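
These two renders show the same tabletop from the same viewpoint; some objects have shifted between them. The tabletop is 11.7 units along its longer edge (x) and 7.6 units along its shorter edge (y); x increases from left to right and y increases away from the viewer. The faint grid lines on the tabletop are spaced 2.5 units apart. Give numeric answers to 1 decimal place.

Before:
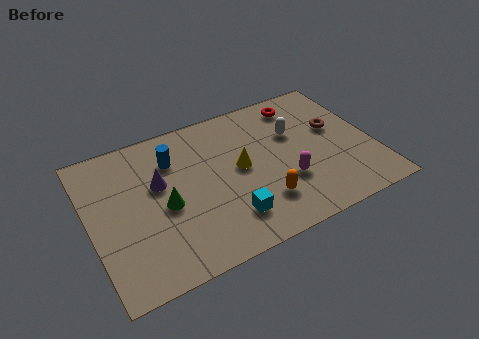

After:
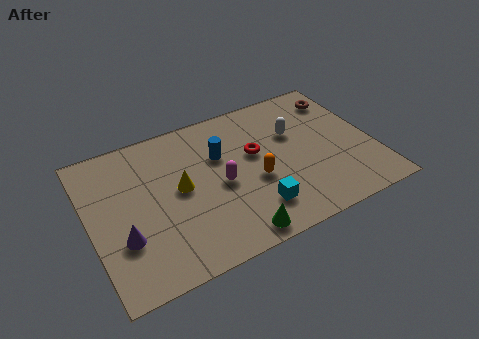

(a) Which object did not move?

the white capsule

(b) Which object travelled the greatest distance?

the green cone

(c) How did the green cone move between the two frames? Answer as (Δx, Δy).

(2.5, -2.6)

The green cone started near (3.0, 3.4) and ended near (5.5, 0.8).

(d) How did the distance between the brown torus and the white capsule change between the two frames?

+0.8

Before: roughly 1.7 units apart; after: 2.5. That's 0.8 units further apart.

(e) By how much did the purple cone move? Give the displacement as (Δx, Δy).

(-1.7, -2.1)

The purple cone started near (2.9, 4.6) and ended near (1.2, 2.5).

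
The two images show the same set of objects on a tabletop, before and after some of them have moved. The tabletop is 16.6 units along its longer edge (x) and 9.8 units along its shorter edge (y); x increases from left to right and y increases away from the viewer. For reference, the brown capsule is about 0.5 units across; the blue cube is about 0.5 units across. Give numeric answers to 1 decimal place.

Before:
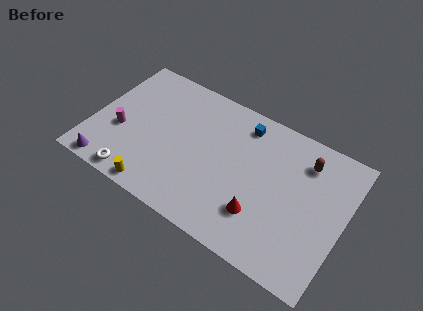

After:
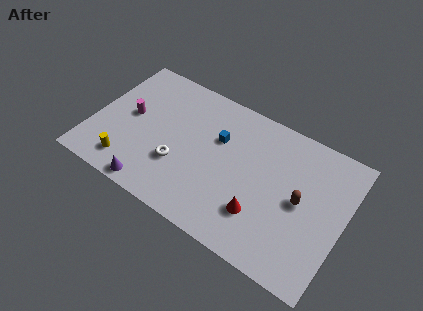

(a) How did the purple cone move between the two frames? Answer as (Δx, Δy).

(3.0, 0.0)

The purple cone was at about (1.6, 0.9) and moved to about (4.6, 0.9).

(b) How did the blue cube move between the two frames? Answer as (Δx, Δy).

(-1.4, -1.8)

The blue cube started near (9.5, 8.2) and ended near (8.1, 6.4).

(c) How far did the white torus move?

3.4

From (3.4, 1.0) to (5.9, 3.3), the white torus covered √(2.5² + 2.3²) ≈ 3.4 units.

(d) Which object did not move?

the red cone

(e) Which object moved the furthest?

the white torus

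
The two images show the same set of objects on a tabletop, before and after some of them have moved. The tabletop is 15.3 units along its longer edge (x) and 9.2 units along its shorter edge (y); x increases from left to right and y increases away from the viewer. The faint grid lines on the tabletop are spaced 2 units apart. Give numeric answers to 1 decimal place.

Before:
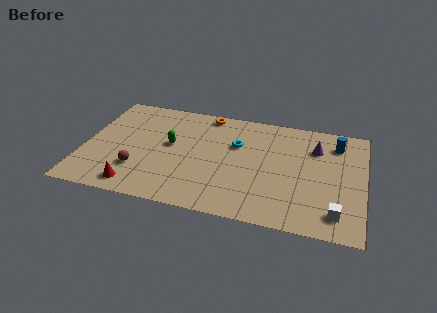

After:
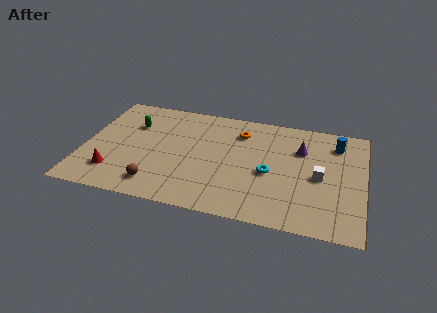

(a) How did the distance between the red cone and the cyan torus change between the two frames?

+1.5

They were about 7.1 units apart before and 8.6 after — 1.5 units further apart.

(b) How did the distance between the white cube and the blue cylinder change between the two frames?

-2.6

The distance was about 5.7 in the first image and 3.1 in the second, so they moved 2.6 units closer together.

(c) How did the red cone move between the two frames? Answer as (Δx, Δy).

(-1.3, 0.9)

The red cone started near (3.1, 1.2) and ended near (1.8, 2.1).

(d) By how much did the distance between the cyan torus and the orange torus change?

+0.7

The distance was about 2.9 in the first image and 3.6 in the second, so they moved 0.7 units further apart.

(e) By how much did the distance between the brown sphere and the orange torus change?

+0.3

Before: roughly 6.6 units apart; after: 6.9. That's 0.3 units further apart.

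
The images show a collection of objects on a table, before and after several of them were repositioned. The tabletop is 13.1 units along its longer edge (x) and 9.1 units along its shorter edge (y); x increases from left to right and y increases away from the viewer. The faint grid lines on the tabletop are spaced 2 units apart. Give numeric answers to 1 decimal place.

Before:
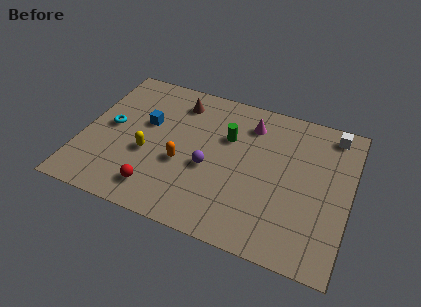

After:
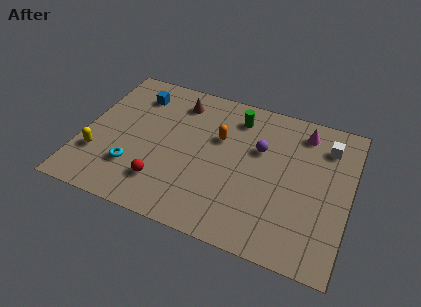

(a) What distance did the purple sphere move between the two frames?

3.0

The purple sphere moved from about (6.3, 3.8) to (8.6, 5.8), a distance of √(2.3² + 2.0²) ≈ 3.0.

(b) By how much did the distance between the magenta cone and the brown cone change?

+2.6

They were about 3.6 units apart before and 6.2 after — 2.6 units further apart.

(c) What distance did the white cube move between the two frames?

0.9

The white cube was near (12.0, 8.0) before and (11.8, 7.1) after, so it travelled √(0.2² + 0.9²) ≈ 0.9 units.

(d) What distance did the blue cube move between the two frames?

1.8

From (3.0, 5.5) to (2.3, 7.2), the blue cube covered √(0.7² + 1.7²) ≈ 1.8 units.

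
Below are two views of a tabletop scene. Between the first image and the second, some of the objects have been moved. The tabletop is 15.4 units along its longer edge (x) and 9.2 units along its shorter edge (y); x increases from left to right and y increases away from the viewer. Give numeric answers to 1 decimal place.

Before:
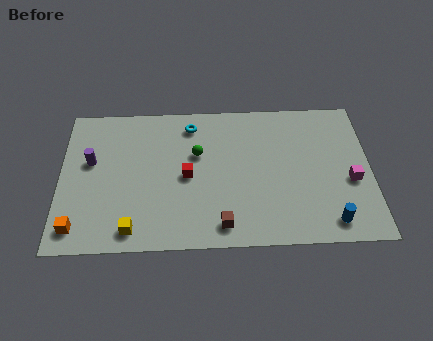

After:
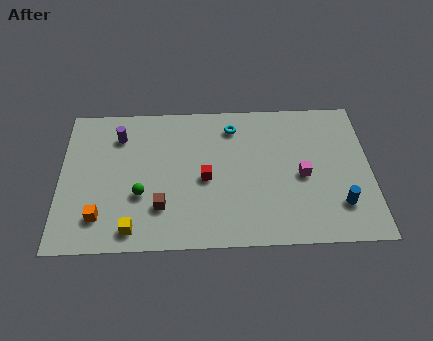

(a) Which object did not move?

the yellow cube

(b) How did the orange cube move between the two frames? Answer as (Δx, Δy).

(1.1, 0.6)

The orange cube was at about (0.9, 1.4) and moved to about (2.0, 2.0).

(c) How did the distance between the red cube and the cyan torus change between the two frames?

+0.3

They were about 3.3 units apart before and 3.6 after — 0.3 units further apart.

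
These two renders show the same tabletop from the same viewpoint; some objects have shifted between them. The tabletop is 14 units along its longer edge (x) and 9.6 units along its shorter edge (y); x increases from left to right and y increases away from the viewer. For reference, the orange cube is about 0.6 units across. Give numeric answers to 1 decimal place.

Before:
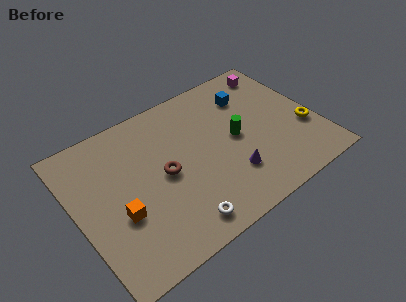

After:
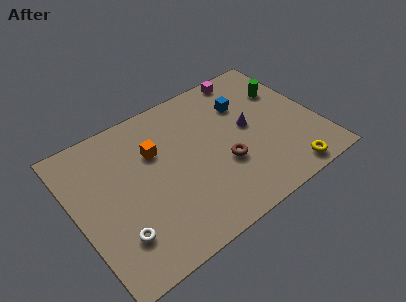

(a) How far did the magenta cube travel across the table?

1.8

From (12.5, 8.2) to (10.8, 8.7), the magenta cube covered √(1.7² + 0.5²) ≈ 1.8 units.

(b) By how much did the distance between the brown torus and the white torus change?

+3.1

They were about 3.4 units apart before and 6.5 after — 3.1 units further apart.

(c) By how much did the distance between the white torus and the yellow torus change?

+1.4

The distance was about 8.3 in the first image and 9.7 in the second, so they moved 1.4 units further apart.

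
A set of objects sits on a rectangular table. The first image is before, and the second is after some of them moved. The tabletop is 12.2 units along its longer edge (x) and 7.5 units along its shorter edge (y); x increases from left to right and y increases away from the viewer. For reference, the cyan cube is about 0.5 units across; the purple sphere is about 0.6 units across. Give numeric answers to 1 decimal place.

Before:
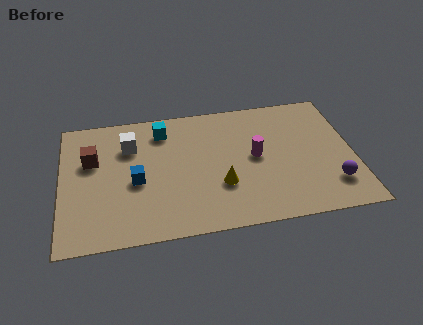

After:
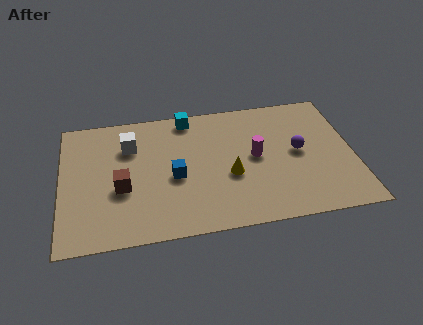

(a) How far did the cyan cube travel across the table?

1.3

From (4.3, 6.1) to (5.4, 6.7), the cyan cube covered √(1.1² + 0.6²) ≈ 1.3 units.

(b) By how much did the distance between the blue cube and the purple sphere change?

-3.0

They were about 8.2 units apart before and 5.2 after — 3.0 units closer together.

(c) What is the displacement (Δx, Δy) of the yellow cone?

(0.4, 0.5)

From the two frames, the yellow cone sits at roughly (6.6, 2.5) before and (7.0, 3.0) after.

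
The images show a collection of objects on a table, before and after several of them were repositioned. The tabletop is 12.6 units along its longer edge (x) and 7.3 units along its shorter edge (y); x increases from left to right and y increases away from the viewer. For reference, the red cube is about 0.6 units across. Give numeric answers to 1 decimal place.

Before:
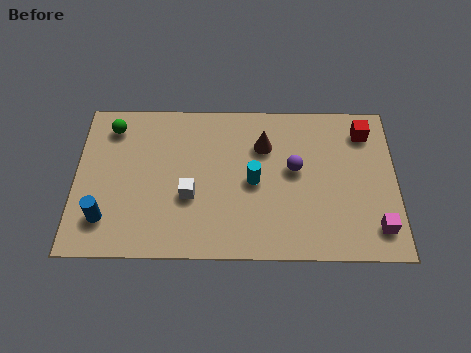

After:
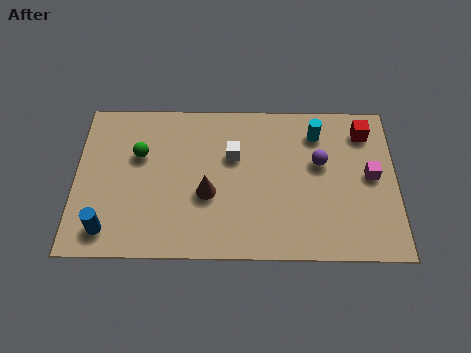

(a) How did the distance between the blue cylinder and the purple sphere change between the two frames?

+1.1

They were about 7.8 units apart before and 8.9 after — 1.1 units further apart.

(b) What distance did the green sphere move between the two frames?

1.7

The green sphere moved from about (1.4, 6.0) to (2.5, 4.7), a distance of √(1.1² + 1.3²) ≈ 1.7.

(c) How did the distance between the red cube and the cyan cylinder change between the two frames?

-3.1

The distance was about 5.0 in the first image and 1.9 in the second, so they moved 3.1 units closer together.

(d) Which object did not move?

the red cube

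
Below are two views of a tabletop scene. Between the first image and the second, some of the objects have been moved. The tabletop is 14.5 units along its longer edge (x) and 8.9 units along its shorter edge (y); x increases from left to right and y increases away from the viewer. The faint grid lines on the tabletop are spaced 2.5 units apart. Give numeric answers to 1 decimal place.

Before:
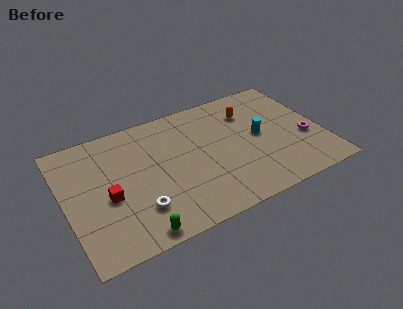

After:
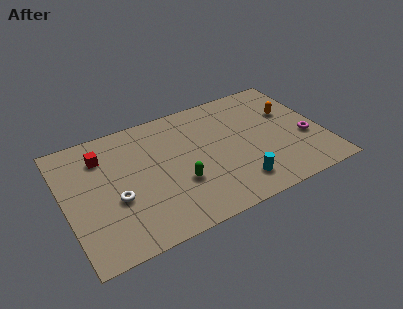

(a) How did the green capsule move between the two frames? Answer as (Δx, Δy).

(2.7, 2.3)

The green capsule started near (3.5, 0.8) and ended near (6.2, 3.1).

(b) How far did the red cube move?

3.0

From (2.3, 3.8) to (2.3, 6.8), the red cube covered √(0.0² + 3.0²) ≈ 3.0 units.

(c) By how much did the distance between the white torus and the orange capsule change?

+2.3

They were about 8.1 units apart before and 10.4 after — 2.3 units further apart.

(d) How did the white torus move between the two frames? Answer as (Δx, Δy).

(-1.1, 1.2)

From the two frames, the white torus sits at roughly (3.8, 2.3) before and (2.7, 3.5) after.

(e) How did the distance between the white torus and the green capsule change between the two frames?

+2.0

They were about 1.5 units apart before and 3.5 after — 2.0 units further apart.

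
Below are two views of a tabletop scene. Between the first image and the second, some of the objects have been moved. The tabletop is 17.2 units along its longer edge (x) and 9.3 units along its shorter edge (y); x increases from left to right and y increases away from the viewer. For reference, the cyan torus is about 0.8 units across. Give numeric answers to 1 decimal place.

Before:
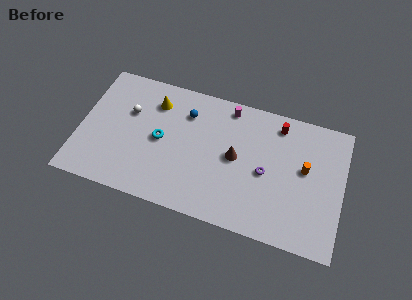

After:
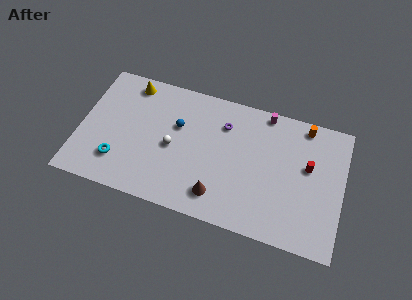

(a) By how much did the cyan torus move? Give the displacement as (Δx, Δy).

(-2.6, -2.3)

The cyan torus started near (5.3, 4.6) and ended near (2.7, 2.3).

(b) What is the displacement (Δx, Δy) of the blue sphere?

(-0.5, -1.1)

The blue sphere was at about (6.8, 7.0) and moved to about (6.3, 5.9).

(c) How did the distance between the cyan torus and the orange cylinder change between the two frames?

+3.8

The distance was about 9.4 in the first image and 13.2 in the second, so they moved 3.8 units further apart.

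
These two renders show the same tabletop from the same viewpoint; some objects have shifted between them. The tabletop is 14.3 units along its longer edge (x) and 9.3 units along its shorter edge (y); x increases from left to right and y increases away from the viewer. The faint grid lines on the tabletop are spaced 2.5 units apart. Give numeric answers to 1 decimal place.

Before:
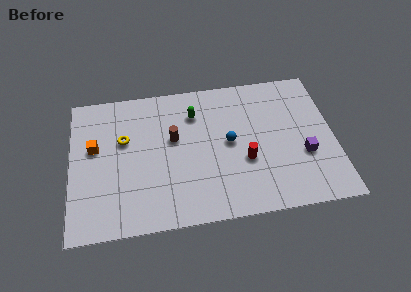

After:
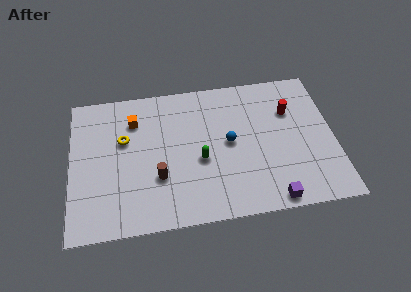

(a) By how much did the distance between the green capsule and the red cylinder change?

+1.2

The distance was about 4.4 in the first image and 5.6 in the second, so they moved 1.2 units further apart.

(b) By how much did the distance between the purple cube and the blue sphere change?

+0.3

Before: roughly 4.2 units apart; after: 4.5. That's 0.3 units further apart.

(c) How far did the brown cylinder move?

2.6

The brown cylinder moved from about (5.6, 5.5) to (4.7, 3.1), a distance of √(0.9² + 2.4²) ≈ 2.6.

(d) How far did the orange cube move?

2.7

The orange cube was near (1.3, 5.5) before and (3.5, 7.0) after, so it travelled √(2.2² + 1.5²) ≈ 2.7 units.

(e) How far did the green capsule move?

3.1

From (6.8, 7.0) to (7.0, 3.9), the green capsule covered √(0.2² + 3.1²) ≈ 3.1 units.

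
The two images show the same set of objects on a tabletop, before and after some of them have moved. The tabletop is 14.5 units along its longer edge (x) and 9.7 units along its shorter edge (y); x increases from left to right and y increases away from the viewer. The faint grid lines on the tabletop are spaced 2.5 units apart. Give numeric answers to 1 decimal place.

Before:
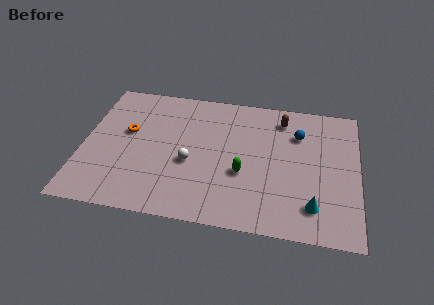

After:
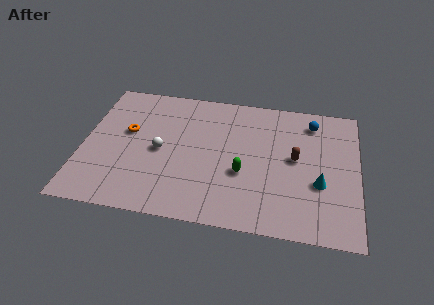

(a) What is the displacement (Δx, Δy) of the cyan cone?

(0.3, 1.6)

The cyan cone started near (12.2, 2.0) and ended near (12.5, 3.6).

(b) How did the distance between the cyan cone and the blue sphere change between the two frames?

-0.7

They were about 5.1 units apart before and 4.4 after — 0.7 units closer together.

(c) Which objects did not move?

the orange torus and the green capsule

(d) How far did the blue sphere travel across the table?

1.2

The blue sphere was near (11.3, 7.0) before and (12.0, 8.0) after, so it travelled √(0.7² + 1.0²) ≈ 1.2 units.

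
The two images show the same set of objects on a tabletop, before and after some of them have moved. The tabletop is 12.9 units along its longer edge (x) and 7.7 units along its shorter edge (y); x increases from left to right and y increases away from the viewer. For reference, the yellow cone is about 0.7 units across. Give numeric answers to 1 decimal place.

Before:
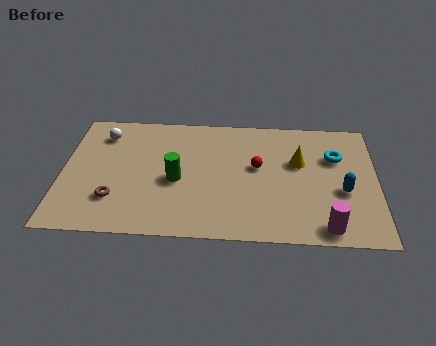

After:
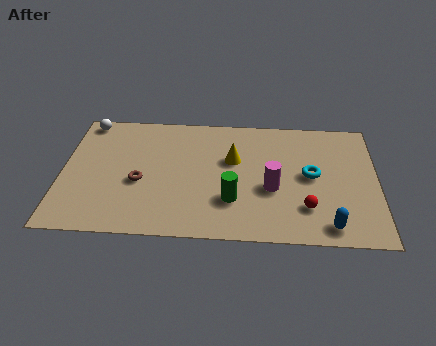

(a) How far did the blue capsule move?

2.2

The blue capsule was near (11.5, 3.1) before and (10.9, 1.0) after, so it travelled √(0.6² + 2.1²) ≈ 2.2 units.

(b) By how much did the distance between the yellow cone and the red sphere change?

+2.4

Before: roughly 1.7 units apart; after: 4.1. That's 2.4 units further apart.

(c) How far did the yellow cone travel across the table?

2.7

From (9.7, 4.8) to (7.0, 4.8), the yellow cone covered √(2.7² + 0.0²) ≈ 2.7 units.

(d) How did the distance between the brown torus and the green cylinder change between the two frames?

+1.1

The distance was about 2.8 in the first image and 3.9 in the second, so they moved 1.1 units further apart.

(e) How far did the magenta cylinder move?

3.1

The magenta cylinder moved from about (10.8, 0.9) to (8.6, 3.1), a distance of √(2.2² + 2.2²) ≈ 3.1.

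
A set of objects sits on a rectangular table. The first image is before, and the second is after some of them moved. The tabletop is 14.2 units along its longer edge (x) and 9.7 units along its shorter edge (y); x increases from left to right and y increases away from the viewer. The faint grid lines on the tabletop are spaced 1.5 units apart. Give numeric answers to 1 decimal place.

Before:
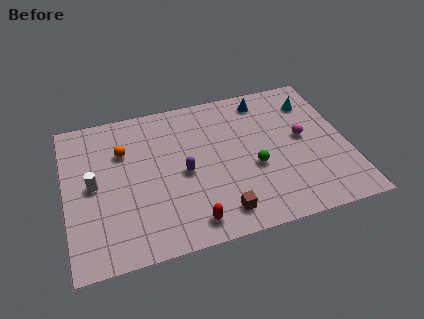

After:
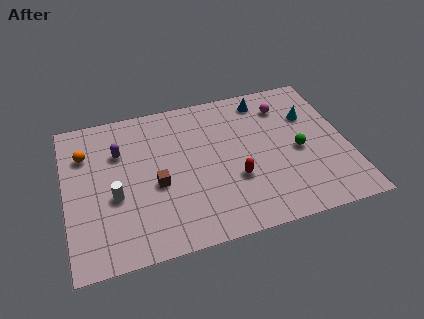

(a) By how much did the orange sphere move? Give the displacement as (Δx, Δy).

(-1.9, 0.3)

The orange sphere started near (3.0, 6.7) and ended near (1.1, 7.0).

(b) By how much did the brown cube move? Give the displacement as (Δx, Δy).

(-3.0, 2.6)

From the two frames, the brown cube sits at roughly (7.5, 1.5) before and (4.5, 4.1) after.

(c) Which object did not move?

the blue cone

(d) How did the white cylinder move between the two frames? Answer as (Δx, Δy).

(1.0, -1.0)

The white cylinder was at about (1.4, 4.9) and moved to about (2.4, 3.9).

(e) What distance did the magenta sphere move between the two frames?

2.5

The magenta sphere moved from about (12.0, 5.2) to (11.3, 7.6), a distance of √(0.7² + 2.4²) ≈ 2.5.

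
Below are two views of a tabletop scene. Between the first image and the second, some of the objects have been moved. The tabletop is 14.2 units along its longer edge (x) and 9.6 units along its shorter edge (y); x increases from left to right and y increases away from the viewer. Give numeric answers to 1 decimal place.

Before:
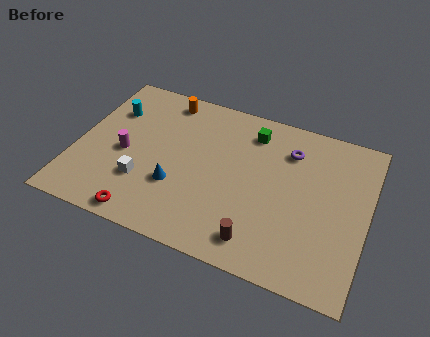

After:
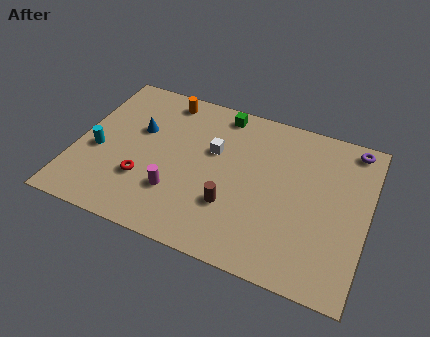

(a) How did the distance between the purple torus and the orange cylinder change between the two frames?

+2.9

They were about 6.4 units apart before and 9.3 after — 2.9 units further apart.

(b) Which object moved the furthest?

the white cube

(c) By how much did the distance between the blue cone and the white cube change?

+2.1

They were about 1.6 units apart before and 3.7 after — 2.1 units further apart.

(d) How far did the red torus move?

2.1

The red torus moved from about (3.8, 0.9) to (3.5, 3.0), a distance of √(0.3² + 2.1²) ≈ 2.1.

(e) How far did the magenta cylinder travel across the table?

3.1

From (2.4, 4.3) to (5.1, 2.8), the magenta cylinder covered √(2.7² + 1.5²) ≈ 3.1 units.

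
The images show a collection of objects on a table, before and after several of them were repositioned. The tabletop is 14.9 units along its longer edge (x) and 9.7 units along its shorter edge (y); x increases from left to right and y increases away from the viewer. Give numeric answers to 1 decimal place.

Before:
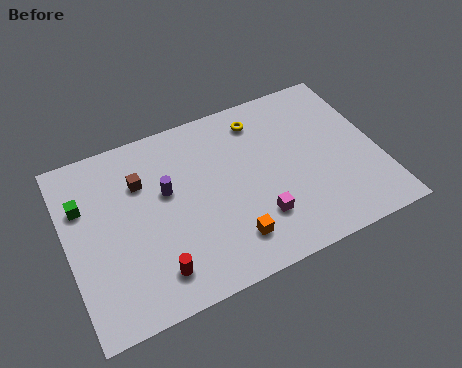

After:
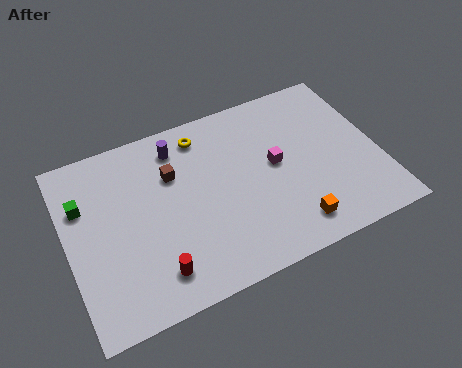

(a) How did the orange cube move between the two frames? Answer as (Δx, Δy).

(2.9, -0.4)

The orange cube was at about (7.4, 2.0) and moved to about (10.3, 1.6).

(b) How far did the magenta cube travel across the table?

2.9

The magenta cube moved from about (8.8, 2.6) to (10.0, 5.2), a distance of √(1.2² + 2.6²) ≈ 2.9.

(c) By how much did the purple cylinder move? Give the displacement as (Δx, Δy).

(0.8, 2.2)

The purple cylinder started near (4.8, 5.8) and ended near (5.6, 8.0).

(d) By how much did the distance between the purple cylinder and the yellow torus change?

-4.1

The distance was about 5.3 in the first image and 1.2 in the second, so they moved 4.1 units closer together.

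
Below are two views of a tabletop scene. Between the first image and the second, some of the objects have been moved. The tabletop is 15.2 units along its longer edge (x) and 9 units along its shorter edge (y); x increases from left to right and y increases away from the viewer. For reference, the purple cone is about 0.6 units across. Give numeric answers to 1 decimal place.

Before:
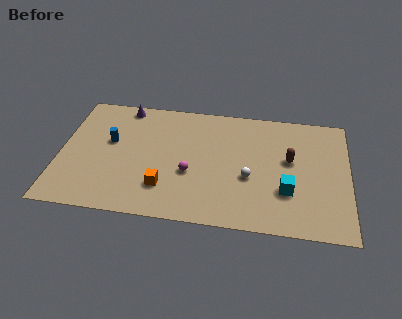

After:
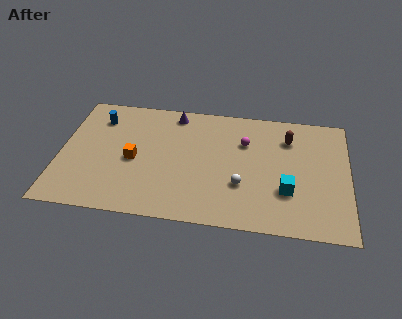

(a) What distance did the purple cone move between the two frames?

2.7

The purple cone was near (3.2, 8.1) before and (5.9, 7.9) after, so it travelled √(2.7² + 0.2²) ≈ 2.7 units.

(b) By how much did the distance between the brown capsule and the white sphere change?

+1.9

They were about 2.6 units apart before and 4.5 after — 1.9 units further apart.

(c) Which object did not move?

the cyan cube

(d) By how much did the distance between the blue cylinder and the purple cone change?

+1.2

Before: roughly 2.9 units apart; after: 4.1. That's 1.2 units further apart.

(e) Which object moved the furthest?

the magenta sphere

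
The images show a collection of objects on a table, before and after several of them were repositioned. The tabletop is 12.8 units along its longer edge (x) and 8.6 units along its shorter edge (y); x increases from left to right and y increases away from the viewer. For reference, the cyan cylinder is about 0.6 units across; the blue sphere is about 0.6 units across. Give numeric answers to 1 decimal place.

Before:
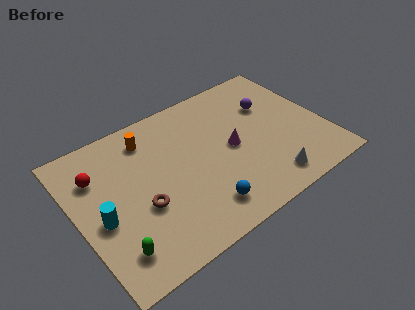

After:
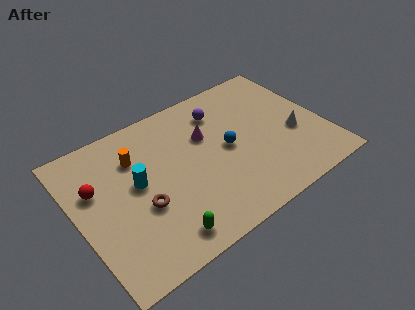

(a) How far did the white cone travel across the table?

2.8

The white cone moved from about (9.3, 1.3) to (11.2, 3.4), a distance of √(1.9² + 2.1²) ≈ 2.8.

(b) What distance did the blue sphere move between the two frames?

3.3

The blue sphere was near (5.9, 1.6) before and (7.8, 4.3) after, so it travelled √(1.9² + 2.7²) ≈ 3.3 units.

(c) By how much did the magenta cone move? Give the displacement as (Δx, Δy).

(-1.1, 1.4)

The magenta cone was at about (8.0, 4.2) and moved to about (6.9, 5.6).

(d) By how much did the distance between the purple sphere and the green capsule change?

-3.0

Before: roughly 9.9 units apart; after: 6.9. That's 3.0 units closer together.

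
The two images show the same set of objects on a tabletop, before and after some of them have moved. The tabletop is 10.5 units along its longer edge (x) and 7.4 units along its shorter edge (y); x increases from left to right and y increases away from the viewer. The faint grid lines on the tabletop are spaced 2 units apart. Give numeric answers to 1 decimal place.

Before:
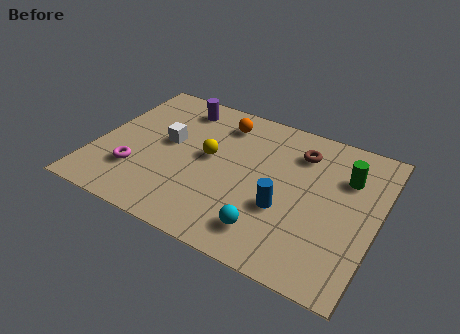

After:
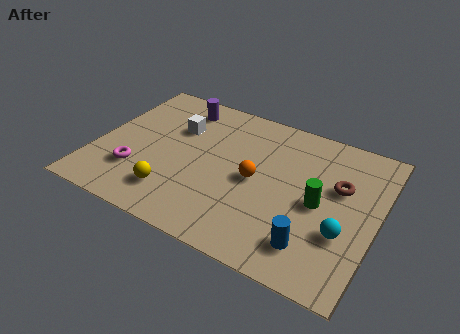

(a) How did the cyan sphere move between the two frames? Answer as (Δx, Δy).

(2.6, 1.1)

From the two frames, the cyan sphere sits at roughly (6.8, 1.4) before and (9.4, 2.5) after.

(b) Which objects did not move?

the magenta torus and the purple cylinder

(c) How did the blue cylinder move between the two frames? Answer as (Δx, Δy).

(1.2, -1.2)

The blue cylinder was at about (7.2, 2.7) and moved to about (8.4, 1.5).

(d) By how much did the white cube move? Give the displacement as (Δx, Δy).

(0.2, 0.9)

The white cube was at about (2.6, 4.1) and moved to about (2.8, 5.0).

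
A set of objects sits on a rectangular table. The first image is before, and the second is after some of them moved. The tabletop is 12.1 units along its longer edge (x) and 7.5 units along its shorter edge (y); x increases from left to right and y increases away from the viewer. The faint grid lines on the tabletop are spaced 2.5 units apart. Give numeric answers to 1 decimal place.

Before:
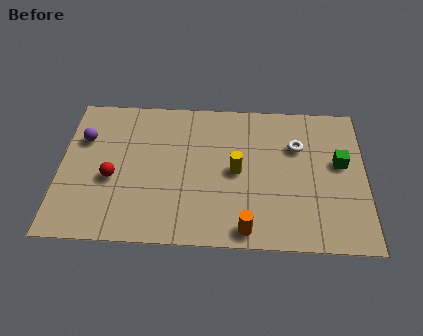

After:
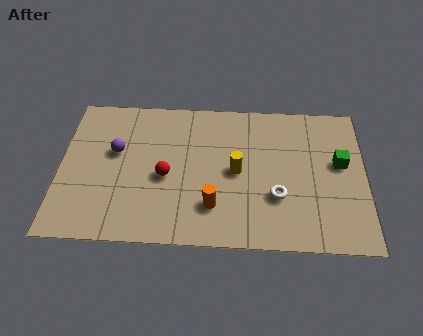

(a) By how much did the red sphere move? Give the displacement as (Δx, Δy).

(2.1, 0.2)

The red sphere started near (2.1, 3.1) and ended near (4.2, 3.3).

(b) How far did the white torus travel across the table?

2.7

The white torus was near (9.4, 5.1) before and (8.6, 2.5) after, so it travelled √(0.8² + 2.6²) ≈ 2.7 units.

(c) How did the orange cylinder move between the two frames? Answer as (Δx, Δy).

(-1.3, 1.1)

The orange cylinder started near (7.4, 0.8) and ended near (6.1, 1.9).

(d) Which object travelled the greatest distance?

the white torus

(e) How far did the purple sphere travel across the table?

1.4

The purple sphere was near (0.9, 5.1) before and (2.2, 4.5) after, so it travelled √(1.3² + 0.6²) ≈ 1.4 units.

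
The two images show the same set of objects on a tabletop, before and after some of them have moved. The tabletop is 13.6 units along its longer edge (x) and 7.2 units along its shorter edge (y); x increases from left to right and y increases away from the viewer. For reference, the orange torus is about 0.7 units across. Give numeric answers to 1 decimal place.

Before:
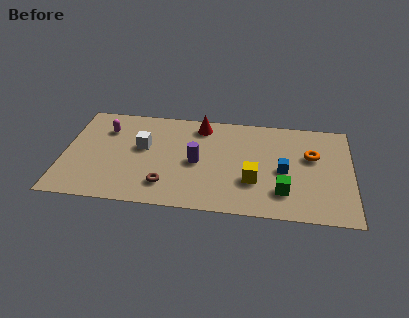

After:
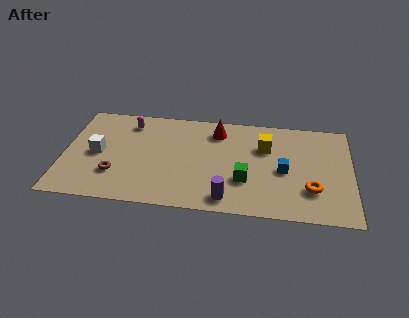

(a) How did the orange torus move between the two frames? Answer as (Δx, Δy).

(0.0, -2.4)

From the two frames, the orange torus sits at roughly (11.7, 4.5) before and (11.7, 2.1) after.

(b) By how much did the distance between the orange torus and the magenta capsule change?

-0.3

Before: roughly 9.8 units apart; after: 9.5. That's 0.3 units closer together.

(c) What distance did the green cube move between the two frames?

1.9

The green cube was near (10.4, 1.8) before and (8.6, 2.4) after, so it travelled √(1.8² + 0.6²) ≈ 1.9 units.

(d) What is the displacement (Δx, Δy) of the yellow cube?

(0.5, 2.5)

The yellow cube started near (9.0, 2.4) and ended near (9.5, 4.9).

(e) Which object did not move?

the blue cube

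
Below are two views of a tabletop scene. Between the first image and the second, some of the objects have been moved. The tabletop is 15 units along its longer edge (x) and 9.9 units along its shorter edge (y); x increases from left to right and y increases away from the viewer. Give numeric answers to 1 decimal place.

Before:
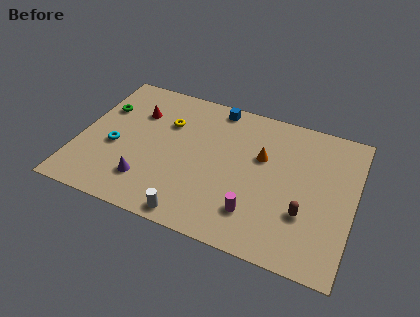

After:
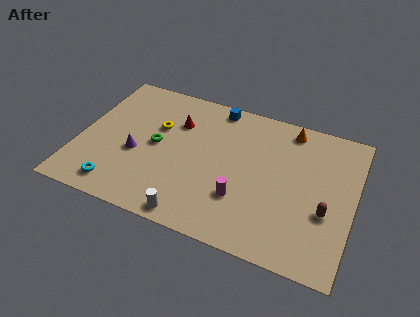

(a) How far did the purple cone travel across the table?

1.9

From (4.0, 2.3) to (3.2, 4.0), the purple cone covered √(0.8² + 1.7²) ≈ 1.9 units.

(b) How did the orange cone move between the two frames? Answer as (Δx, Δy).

(1.3, 2.5)

The orange cone was at about (9.9, 6.2) and moved to about (11.2, 8.7).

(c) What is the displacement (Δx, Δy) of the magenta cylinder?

(-0.8, 0.7)

The magenta cylinder was at about (9.9, 2.3) and moved to about (9.1, 3.0).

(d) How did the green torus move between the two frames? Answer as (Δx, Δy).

(3.2, -1.7)

The green torus was at about (1.0, 6.7) and moved to about (4.2, 5.0).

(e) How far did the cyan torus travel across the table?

2.7

From (2.0, 4.1) to (2.5, 1.4), the cyan torus covered √(0.5² + 2.7²) ≈ 2.7 units.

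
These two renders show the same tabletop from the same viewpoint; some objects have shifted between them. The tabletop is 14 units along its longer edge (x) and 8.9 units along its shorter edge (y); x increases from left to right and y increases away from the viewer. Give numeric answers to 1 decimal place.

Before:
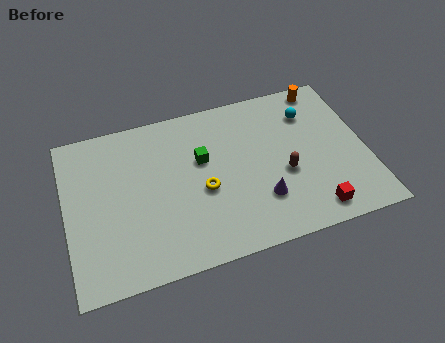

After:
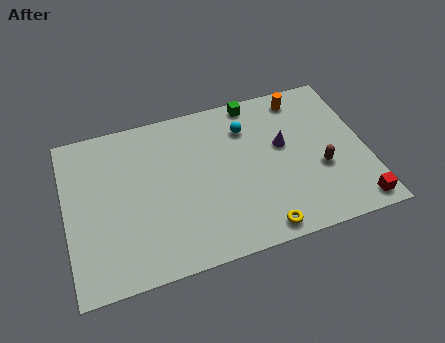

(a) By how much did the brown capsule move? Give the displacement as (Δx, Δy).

(1.7, -0.2)

From the two frames, the brown capsule sits at roughly (10.1, 3.6) before and (11.8, 3.4) after.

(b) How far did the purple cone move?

3.0

The purple cone was near (8.9, 2.5) before and (10.2, 5.2) after, so it travelled √(1.3² + 2.7²) ≈ 3.0 units.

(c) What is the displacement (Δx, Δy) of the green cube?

(2.7, 2.6)

From the two frames, the green cube sits at roughly (6.4, 5.5) before and (9.1, 8.1) after.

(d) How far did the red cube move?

2.0

From (11.2, 1.2) to (13.2, 1.0), the red cube covered √(2.0² + 0.2²) ≈ 2.0 units.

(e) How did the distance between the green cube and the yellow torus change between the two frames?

+5.5

The distance was about 1.7 in the first image and 7.2 in the second, so they moved 5.5 units further apart.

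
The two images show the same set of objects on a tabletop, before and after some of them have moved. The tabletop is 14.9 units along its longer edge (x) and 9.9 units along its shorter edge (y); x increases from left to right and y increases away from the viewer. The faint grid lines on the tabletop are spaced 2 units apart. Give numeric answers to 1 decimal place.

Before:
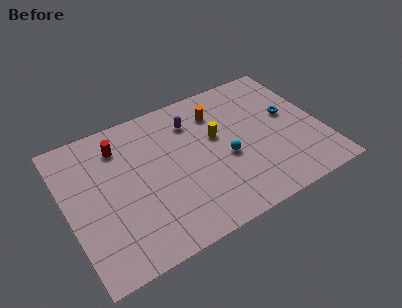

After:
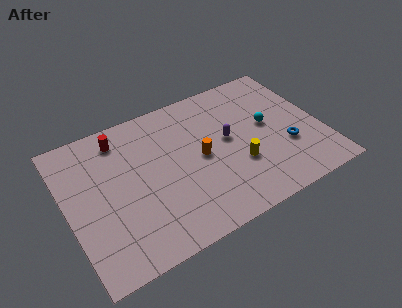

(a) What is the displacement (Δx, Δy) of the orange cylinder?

(-1.4, -2.7)

From the two frames, the orange cylinder sits at roughly (9.2, 7.6) before and (7.8, 4.9) after.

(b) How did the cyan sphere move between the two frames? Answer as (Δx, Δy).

(2.7, 1.2)

From the two frames, the cyan sphere sits at roughly (9.2, 4.2) before and (11.9, 5.4) after.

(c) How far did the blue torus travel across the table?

2.3

From (13.2, 5.6) to (12.7, 3.4), the blue torus covered √(0.5² + 2.2²) ≈ 2.3 units.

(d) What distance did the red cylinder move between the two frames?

0.5

From (3.4, 7.8) to (3.5, 8.3), the red cylinder covered √(0.1² + 0.5²) ≈ 0.5 units.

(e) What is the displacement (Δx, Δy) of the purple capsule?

(1.8, -2.2)

The purple capsule started near (7.7, 7.6) and ended near (9.5, 5.4).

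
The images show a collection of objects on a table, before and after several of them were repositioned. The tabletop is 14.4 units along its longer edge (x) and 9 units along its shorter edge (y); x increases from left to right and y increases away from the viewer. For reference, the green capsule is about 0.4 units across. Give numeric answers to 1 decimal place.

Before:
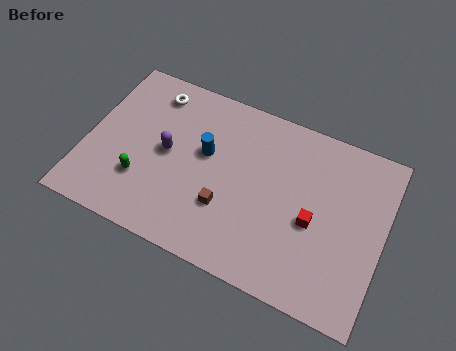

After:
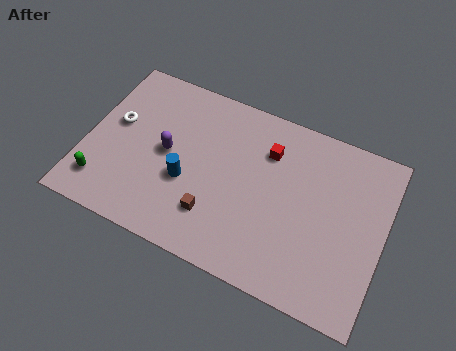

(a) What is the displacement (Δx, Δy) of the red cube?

(-2.5, 2.7)

From the two frames, the red cube sits at roughly (11.1, 3.9) before and (8.6, 6.6) after.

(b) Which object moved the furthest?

the red cube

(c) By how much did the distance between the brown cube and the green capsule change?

+1.3

They were about 4.1 units apart before and 5.4 after — 1.3 units further apart.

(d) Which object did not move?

the purple capsule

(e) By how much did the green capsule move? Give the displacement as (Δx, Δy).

(-1.8, -0.9)

The green capsule started near (2.9, 2.7) and ended near (1.1, 1.8).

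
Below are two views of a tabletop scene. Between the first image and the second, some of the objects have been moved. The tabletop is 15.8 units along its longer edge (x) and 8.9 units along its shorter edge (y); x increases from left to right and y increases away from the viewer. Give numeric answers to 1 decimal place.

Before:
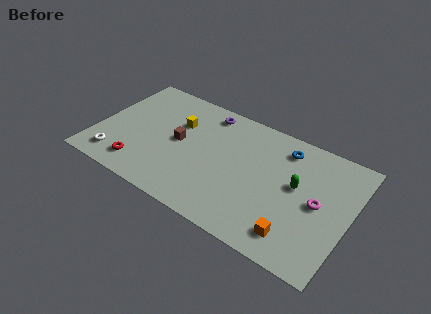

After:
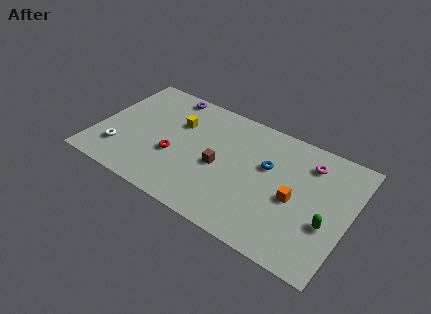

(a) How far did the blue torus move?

2.0

From (11.4, 7.3) to (10.6, 5.5), the blue torus covered √(0.8² + 1.8²) ≈ 2.0 units.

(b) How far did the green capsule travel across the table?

2.7

The green capsule moved from about (12.5, 5.0) to (14.6, 3.3), a distance of √(2.1² + 1.7²) ≈ 2.7.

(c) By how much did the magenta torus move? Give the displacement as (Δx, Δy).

(-0.9, 2.6)

The magenta torus was at about (13.9, 4.4) and moved to about (13.0, 7.0).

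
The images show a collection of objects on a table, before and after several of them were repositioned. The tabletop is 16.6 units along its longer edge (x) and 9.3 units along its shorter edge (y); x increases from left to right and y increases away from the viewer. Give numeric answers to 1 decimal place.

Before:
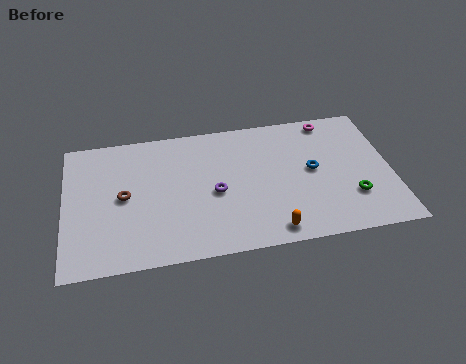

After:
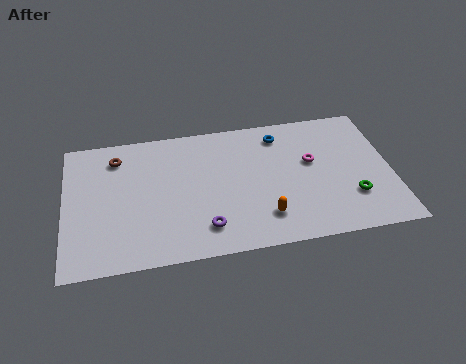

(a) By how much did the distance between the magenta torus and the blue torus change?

-0.9

The distance was about 3.6 in the first image and 2.7 in the second, so they moved 0.9 units closer together.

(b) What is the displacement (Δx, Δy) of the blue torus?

(-1.5, 2.8)

The blue torus was at about (12.6, 4.9) and moved to about (11.1, 7.7).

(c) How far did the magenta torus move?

3.0

The magenta torus moved from about (13.7, 8.3) to (12.6, 5.5), a distance of √(1.1² + 2.8²) ≈ 3.0.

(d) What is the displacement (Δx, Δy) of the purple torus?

(-0.6, -2.3)

The purple torus was at about (7.6, 4.2) and moved to about (7.0, 1.9).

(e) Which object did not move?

the green torus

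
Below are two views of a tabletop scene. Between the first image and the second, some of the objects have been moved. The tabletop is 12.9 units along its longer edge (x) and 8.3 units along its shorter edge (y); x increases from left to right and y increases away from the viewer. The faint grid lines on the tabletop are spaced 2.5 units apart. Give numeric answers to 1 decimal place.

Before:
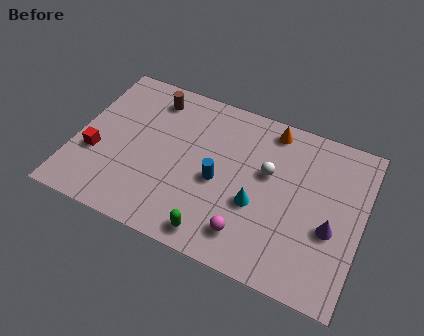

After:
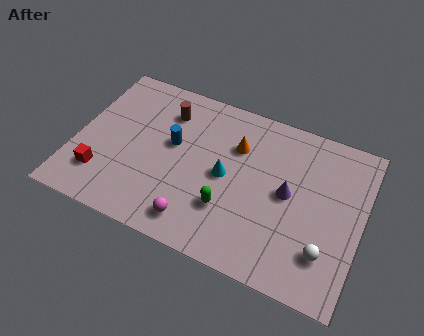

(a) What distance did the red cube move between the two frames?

1.1

The red cube moved from about (1.0, 3.0) to (1.4, 2.0), a distance of √(0.4² + 1.0²) ≈ 1.1.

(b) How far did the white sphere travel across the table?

4.1

The white sphere was near (8.6, 5.0) before and (11.5, 2.1) after, so it travelled √(2.9² + 2.9²) ≈ 4.1 units.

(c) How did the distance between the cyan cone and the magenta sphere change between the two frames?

+1.4

They were about 1.6 units apart before and 3.0 after — 1.4 units further apart.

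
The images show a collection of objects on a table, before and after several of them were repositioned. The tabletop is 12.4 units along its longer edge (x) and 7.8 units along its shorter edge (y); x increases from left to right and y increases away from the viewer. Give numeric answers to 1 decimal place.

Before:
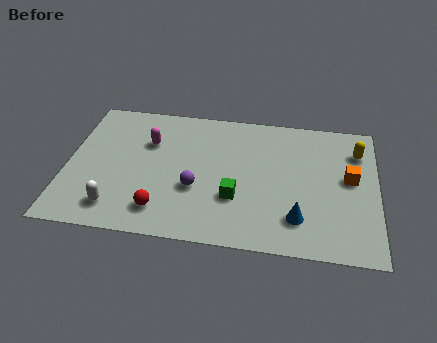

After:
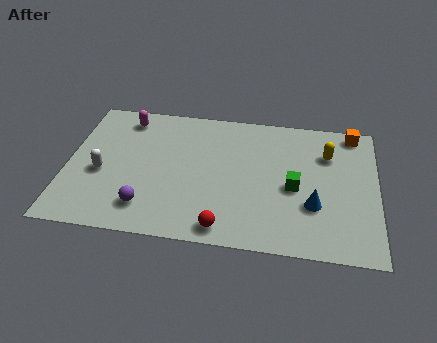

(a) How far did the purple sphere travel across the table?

2.3

The purple sphere moved from about (5.2, 2.9) to (3.3, 1.6), a distance of √(1.9² + 1.3²) ≈ 2.3.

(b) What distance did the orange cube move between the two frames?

2.7

The orange cube was near (11.3, 4.3) before and (11.4, 7.0) after, so it travelled √(0.1² + 2.7²) ≈ 2.7 units.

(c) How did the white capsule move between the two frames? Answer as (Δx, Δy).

(-0.7, 1.9)

The white capsule was at about (2.1, 1.4) and moved to about (1.4, 3.3).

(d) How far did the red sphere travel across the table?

2.6

The red sphere moved from about (3.9, 1.5) to (6.4, 0.9), a distance of √(2.5² + 0.6²) ≈ 2.6.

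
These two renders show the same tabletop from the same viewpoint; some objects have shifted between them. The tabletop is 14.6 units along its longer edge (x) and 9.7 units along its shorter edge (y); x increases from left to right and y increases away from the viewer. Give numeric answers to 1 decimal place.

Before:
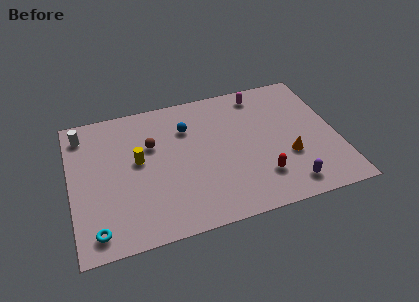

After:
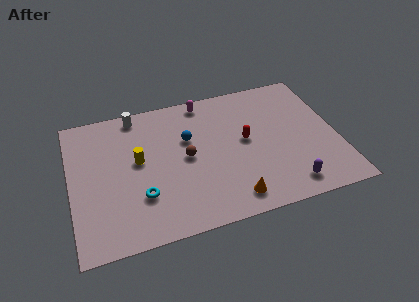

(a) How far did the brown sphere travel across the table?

2.3

The brown sphere moved from about (4.5, 6.3) to (6.3, 4.9), a distance of √(1.8² + 1.4²) ≈ 2.3.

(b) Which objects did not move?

the purple capsule and the yellow cylinder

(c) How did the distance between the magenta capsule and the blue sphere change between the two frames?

-1.7

They were about 4.4 units apart before and 2.7 after — 1.7 units closer together.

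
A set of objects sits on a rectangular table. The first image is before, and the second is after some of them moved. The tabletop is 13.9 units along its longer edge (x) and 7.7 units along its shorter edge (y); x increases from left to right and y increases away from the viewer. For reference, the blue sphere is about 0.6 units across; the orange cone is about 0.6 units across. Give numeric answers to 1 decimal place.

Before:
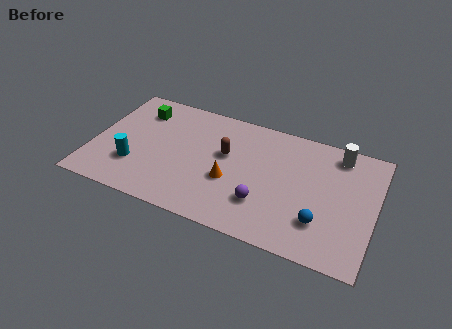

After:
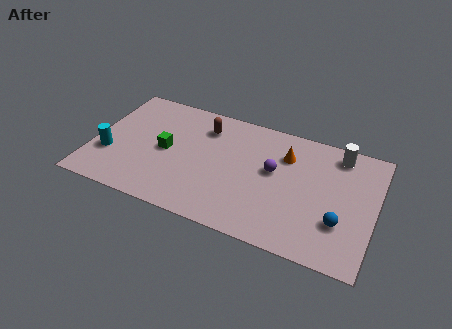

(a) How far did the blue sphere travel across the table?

0.9

From (11.4, 2.1) to (12.3, 2.4), the blue sphere covered √(0.9² + 0.3²) ≈ 0.9 units.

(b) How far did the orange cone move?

3.6

The orange cone was near (6.9, 3.0) before and (9.4, 5.6) after, so it travelled √(2.5² + 2.6²) ≈ 3.6 units.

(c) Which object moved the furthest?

the orange cone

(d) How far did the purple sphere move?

2.2

The purple sphere was near (8.6, 2.2) before and (8.9, 4.4) after, so it travelled √(0.3² + 2.2²) ≈ 2.2 units.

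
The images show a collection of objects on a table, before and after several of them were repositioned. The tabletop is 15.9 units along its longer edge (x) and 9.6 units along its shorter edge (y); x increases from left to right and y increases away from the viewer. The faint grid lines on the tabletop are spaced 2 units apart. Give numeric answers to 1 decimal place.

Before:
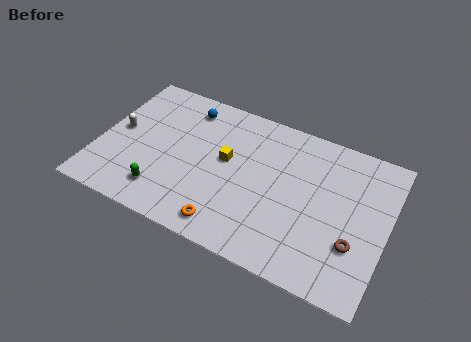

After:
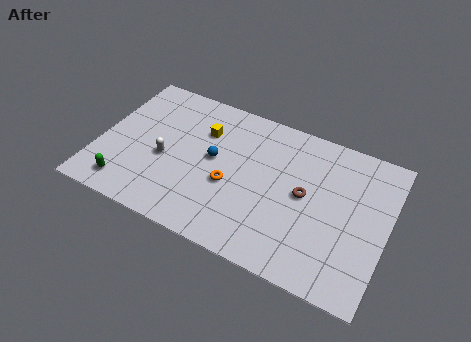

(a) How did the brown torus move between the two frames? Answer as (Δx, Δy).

(-2.9, 1.9)

The brown torus was at about (14.3, 3.1) and moved to about (11.4, 5.0).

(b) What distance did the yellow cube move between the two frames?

2.1

The yellow cube moved from about (7.0, 5.4) to (5.5, 6.8), a distance of √(1.5² + 1.4²) ≈ 2.1.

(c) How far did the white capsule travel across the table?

2.8

The white capsule was near (1.0, 5.0) before and (3.7, 4.1) after, so it travelled √(2.7² + 0.9²) ≈ 2.8 units.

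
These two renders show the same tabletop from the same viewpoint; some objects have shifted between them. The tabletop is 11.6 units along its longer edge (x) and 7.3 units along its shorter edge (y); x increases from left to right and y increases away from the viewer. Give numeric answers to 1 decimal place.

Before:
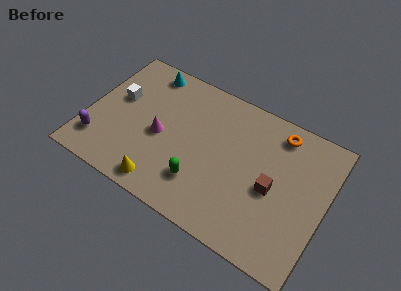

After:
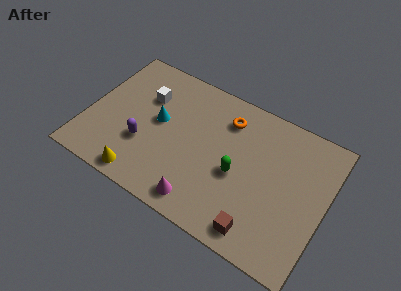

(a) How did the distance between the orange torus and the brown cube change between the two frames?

+2.3

Before: roughly 2.9 units apart; after: 5.2. That's 2.3 units further apart.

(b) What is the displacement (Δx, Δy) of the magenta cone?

(2.4, -2.3)

From the two frames, the magenta cone sits at roughly (3.6, 3.3) before and (6.0, 1.0) after.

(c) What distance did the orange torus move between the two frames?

2.5

From (9.0, 6.2) to (6.5, 5.7), the orange torus covered √(2.5² + 0.5²) ≈ 2.5 units.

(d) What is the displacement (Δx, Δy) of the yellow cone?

(-1.0, -0.1)

The yellow cone started near (4.1, 0.9) and ended near (3.1, 0.8).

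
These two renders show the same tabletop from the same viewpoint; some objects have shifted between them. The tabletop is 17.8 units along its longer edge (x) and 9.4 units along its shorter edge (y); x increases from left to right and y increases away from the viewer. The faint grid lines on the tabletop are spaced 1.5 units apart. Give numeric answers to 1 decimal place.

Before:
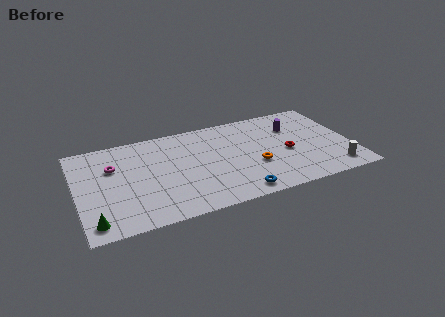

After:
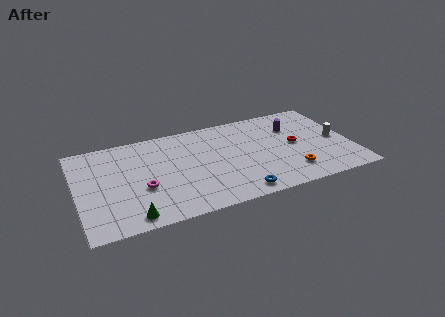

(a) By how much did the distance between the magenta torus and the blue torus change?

-2.8

The distance was about 9.2 in the first image and 6.4 in the second, so they moved 2.8 units closer together.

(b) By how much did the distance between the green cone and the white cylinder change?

-1.4

They were about 15.5 units apart before and 14.1 after — 1.4 units closer together.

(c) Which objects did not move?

the purple cylinder and the blue torus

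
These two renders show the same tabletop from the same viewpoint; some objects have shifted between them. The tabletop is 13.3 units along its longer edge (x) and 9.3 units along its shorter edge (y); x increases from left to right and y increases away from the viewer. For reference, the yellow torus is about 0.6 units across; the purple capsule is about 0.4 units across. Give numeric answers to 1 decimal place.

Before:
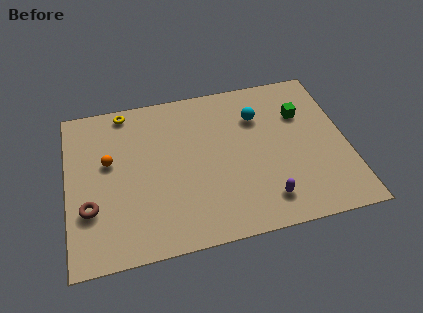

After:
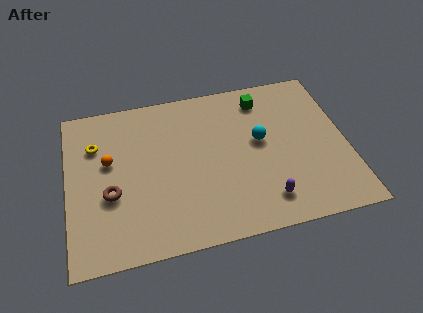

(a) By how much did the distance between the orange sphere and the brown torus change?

-0.8

They were about 2.7 units apart before and 1.9 after — 0.8 units closer together.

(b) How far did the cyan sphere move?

1.5

The cyan sphere moved from about (9.2, 6.7) to (9.2, 5.2), a distance of √(0.0² + 1.5²) ≈ 1.5.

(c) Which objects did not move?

the purple capsule and the orange sphere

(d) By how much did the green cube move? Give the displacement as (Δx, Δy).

(-1.8, 1.3)

From the two frames, the green cube sits at roughly (11.3, 6.4) before and (9.5, 7.7) after.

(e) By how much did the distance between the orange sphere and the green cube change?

-1.5

Before: roughly 9.3 units apart; after: 7.8. That's 1.5 units closer together.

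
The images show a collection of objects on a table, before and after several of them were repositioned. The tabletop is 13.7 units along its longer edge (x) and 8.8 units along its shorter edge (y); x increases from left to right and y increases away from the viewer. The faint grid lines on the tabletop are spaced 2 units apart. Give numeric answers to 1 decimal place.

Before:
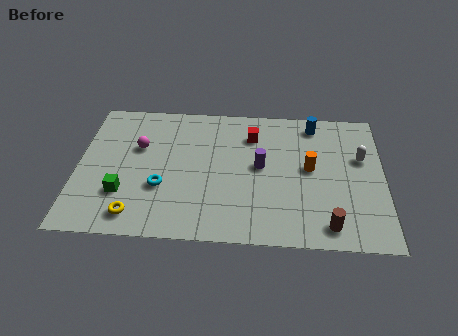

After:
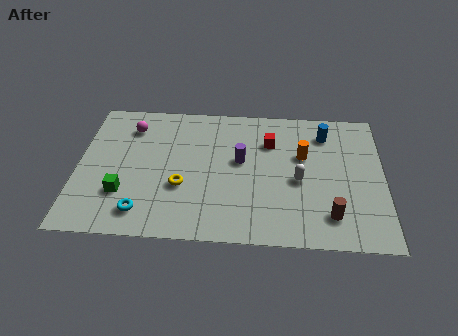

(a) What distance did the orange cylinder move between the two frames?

0.9

From (10.4, 4.7) to (10.1, 5.5), the orange cylinder covered √(0.3² + 0.8²) ≈ 0.9 units.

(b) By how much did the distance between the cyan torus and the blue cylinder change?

+1.6

They were about 8.2 units apart before and 9.8 after — 1.6 units further apart.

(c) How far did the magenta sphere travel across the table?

1.4

The magenta sphere moved from about (2.7, 5.6) to (2.3, 6.9), a distance of √(0.4² + 1.3²) ≈ 1.4.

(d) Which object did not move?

the green cube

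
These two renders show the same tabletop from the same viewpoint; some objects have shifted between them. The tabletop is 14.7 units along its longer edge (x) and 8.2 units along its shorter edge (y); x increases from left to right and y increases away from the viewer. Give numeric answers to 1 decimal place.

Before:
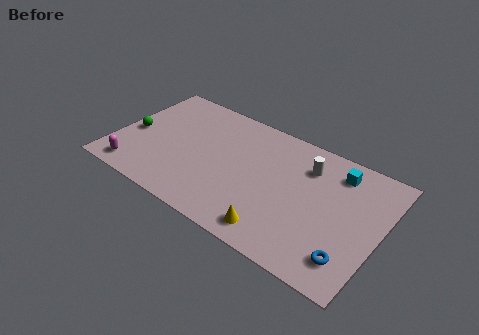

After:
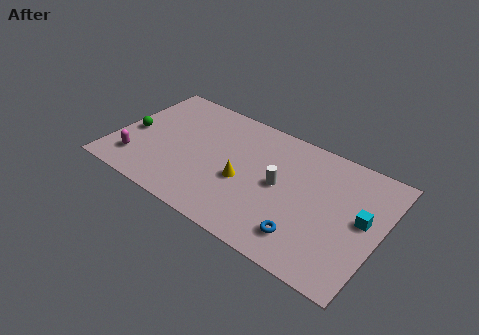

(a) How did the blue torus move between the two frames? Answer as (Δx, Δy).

(-2.4, 0.0)

The blue torus was at about (13.4, 1.7) and moved to about (11.0, 1.7).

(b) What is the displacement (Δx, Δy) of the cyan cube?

(1.7, -2.3)

The cyan cube started near (12.0, 6.7) and ended near (13.7, 4.4).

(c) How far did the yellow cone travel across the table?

3.1

From (9.5, 1.2) to (7.3, 3.4), the yellow cone covered √(2.2² + 2.2²) ≈ 3.1 units.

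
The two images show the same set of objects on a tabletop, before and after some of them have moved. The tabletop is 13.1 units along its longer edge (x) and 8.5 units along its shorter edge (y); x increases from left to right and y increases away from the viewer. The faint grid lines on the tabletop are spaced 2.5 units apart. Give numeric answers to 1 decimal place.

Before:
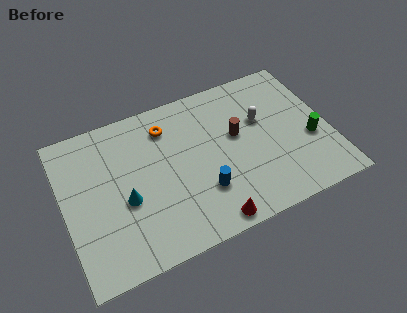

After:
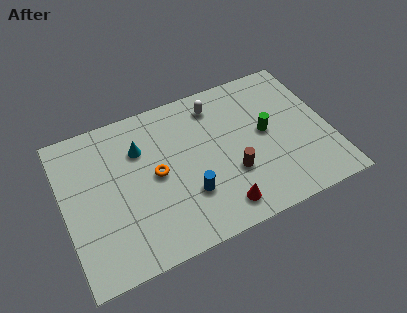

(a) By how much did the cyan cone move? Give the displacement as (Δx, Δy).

(1.0, 2.5)

From the two frames, the cyan cone sits at roughly (2.9, 3.5) before and (3.9, 6.0) after.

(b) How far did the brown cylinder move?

2.1

From (8.6, 4.9) to (8.1, 2.9), the brown cylinder covered √(0.5² + 2.0²) ≈ 2.1 units.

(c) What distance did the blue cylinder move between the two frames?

0.7

From (6.6, 2.5) to (5.9, 2.6), the blue cylinder covered √(0.7² + 0.1²) ≈ 0.7 units.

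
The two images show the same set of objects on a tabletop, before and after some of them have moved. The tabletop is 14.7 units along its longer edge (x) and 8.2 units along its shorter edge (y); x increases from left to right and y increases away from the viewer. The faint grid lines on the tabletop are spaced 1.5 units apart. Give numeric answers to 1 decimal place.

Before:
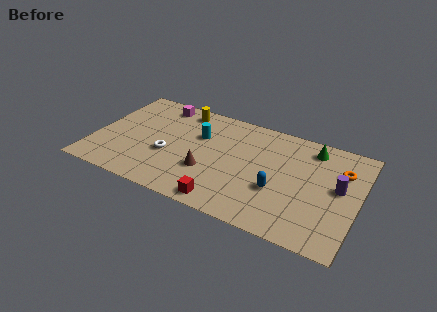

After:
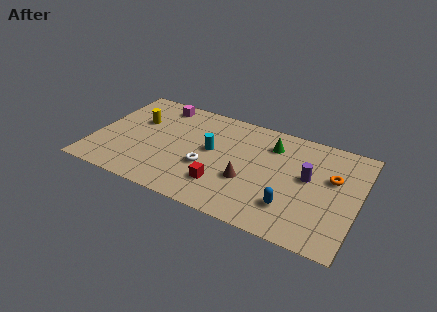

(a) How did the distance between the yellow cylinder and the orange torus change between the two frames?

+1.8

The distance was about 9.2 in the first image and 11.0 in the second, so they moved 1.8 units further apart.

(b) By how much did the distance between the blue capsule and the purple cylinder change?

-0.9

Before: roughly 3.5 units apart; after: 2.6. That's 0.9 units closer together.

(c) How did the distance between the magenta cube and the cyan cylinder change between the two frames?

+1.2

Before: roughly 3.0 units apart; after: 4.2. That's 1.2 units further apart.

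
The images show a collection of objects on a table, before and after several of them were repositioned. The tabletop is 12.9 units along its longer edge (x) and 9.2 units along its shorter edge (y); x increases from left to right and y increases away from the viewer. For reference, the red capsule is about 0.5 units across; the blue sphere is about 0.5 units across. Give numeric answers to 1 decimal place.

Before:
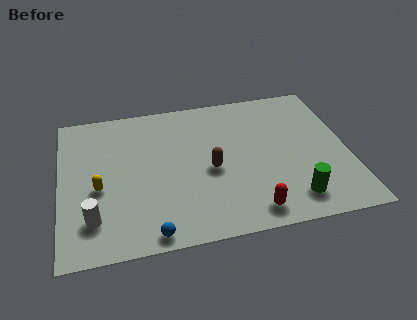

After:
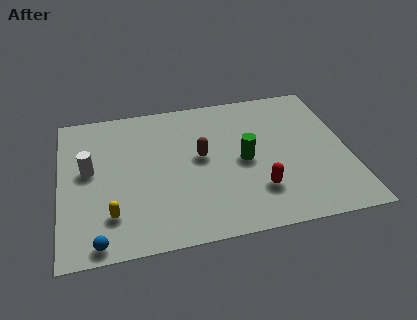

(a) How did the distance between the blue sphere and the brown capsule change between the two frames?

+2.0

They were about 4.3 units apart before and 6.3 after — 2.0 units further apart.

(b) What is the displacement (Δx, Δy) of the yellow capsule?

(0.5, -1.7)

From the two frames, the yellow capsule sits at roughly (1.7, 3.9) before and (2.2, 2.2) after.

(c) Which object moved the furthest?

the green cylinder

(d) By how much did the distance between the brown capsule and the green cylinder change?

-2.3

Before: roughly 4.3 units apart; after: 2.0. That's 2.3 units closer together.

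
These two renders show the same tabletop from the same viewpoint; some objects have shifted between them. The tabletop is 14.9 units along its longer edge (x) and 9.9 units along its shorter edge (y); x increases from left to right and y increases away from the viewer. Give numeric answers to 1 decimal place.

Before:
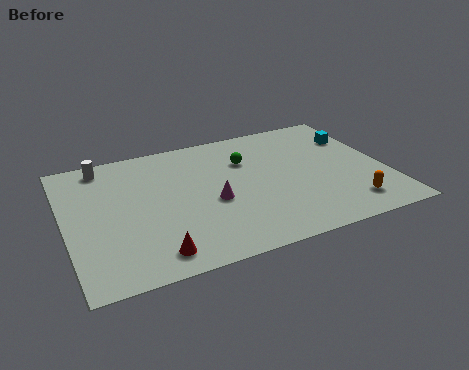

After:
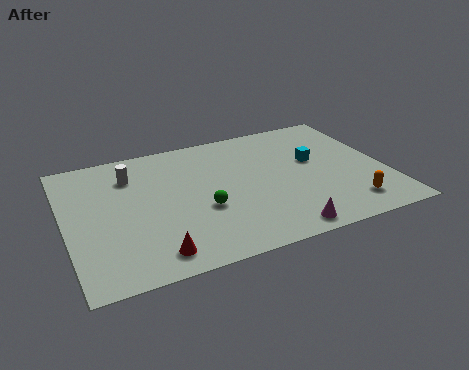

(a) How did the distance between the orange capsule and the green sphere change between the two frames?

+0.3

The distance was about 6.6 in the first image and 6.9 in the second, so they moved 0.3 units further apart.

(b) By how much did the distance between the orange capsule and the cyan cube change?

-1.3

They were about 5.4 units apart before and 4.1 after — 1.3 units closer together.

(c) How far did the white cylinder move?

1.7

The white cylinder was near (2.0, 8.7) before and (3.2, 7.5) after, so it travelled √(1.2² + 1.2²) ≈ 1.7 units.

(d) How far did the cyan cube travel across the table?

2.6

From (13.9, 7.1) to (11.7, 5.8), the cyan cube covered √(2.2² + 1.3²) ≈ 2.6 units.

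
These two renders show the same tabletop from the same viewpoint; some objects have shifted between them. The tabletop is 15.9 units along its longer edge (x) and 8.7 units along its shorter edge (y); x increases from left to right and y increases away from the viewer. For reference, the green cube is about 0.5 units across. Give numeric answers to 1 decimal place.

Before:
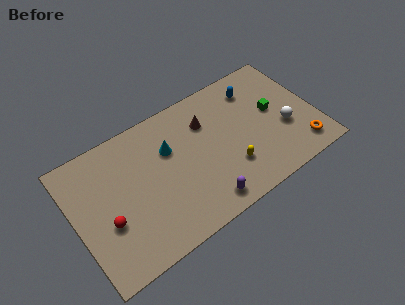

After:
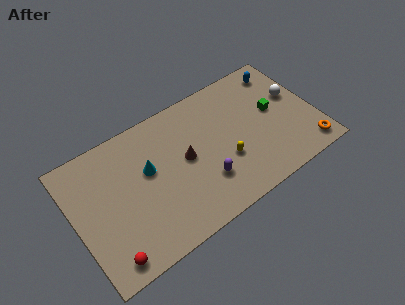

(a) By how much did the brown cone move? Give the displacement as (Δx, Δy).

(-1.7, -1.7)

The brown cone was at about (9.0, 6.3) and moved to about (7.3, 4.6).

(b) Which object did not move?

the green cube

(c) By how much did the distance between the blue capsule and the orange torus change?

+0.3

They were about 5.8 units apart before and 6.1 after — 0.3 units further apart.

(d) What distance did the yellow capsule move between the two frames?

0.6

The yellow capsule was near (9.9, 2.5) before and (9.7, 3.1) after, so it travelled √(0.2² + 0.6²) ≈ 0.6 units.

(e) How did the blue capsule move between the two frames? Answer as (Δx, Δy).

(1.9, 0.4)

The blue capsule started near (12.4, 6.9) and ended near (14.3, 7.3).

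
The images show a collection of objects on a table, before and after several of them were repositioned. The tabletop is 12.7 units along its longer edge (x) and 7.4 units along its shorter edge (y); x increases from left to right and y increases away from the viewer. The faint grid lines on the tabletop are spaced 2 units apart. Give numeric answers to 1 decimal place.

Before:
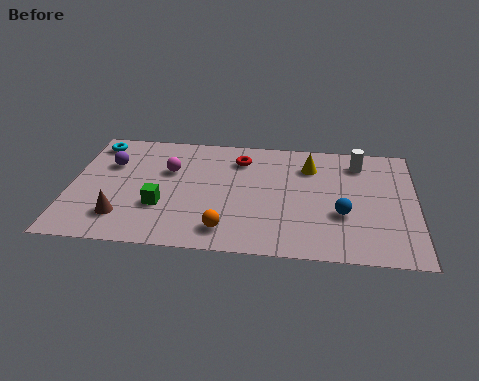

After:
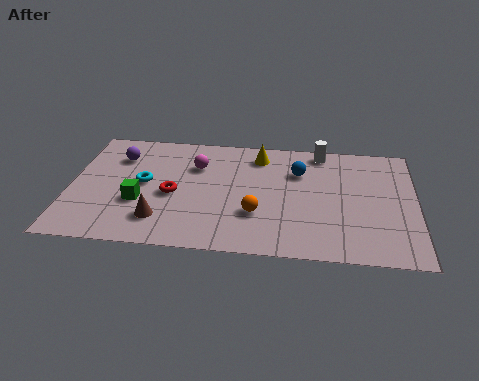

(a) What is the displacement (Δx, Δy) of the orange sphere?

(1.1, 1.1)

The orange sphere was at about (5.8, 1.3) and moved to about (6.9, 2.4).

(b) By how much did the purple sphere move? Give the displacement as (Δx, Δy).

(0.3, 0.5)

The purple sphere started near (1.4, 5.0) and ended near (1.7, 5.5).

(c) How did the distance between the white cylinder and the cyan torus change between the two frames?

-2.8

Before: roughly 9.8 units apart; after: 7.0. That's 2.8 units closer together.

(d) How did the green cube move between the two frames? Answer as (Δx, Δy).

(-0.8, 0.2)

From the two frames, the green cube sits at roughly (3.4, 2.5) before and (2.6, 2.7) after.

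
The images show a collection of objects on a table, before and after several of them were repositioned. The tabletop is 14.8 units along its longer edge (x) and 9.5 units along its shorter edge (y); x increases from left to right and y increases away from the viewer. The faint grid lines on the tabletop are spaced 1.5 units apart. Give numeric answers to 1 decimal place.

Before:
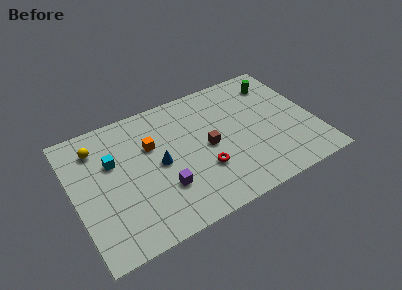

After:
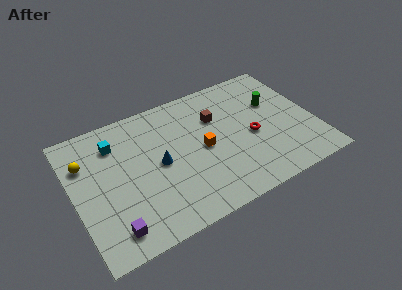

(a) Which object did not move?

the blue cone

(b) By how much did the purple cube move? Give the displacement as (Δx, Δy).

(-3.3, -1.4)

From the two frames, the purple cube sits at roughly (5.2, 2.9) before and (1.9, 1.5) after.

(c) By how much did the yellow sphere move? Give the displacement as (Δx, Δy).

(-0.8, -0.8)

From the two frames, the yellow sphere sits at roughly (1.7, 7.5) before and (0.9, 6.7) after.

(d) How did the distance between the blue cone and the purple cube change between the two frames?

+2.8

They were about 1.8 units apart before and 4.6 after — 2.8 units further apart.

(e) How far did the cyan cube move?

1.2

The cyan cube was near (2.5, 6.1) before and (2.8, 7.3) after, so it travelled √(0.3² + 1.2²) ≈ 1.2 units.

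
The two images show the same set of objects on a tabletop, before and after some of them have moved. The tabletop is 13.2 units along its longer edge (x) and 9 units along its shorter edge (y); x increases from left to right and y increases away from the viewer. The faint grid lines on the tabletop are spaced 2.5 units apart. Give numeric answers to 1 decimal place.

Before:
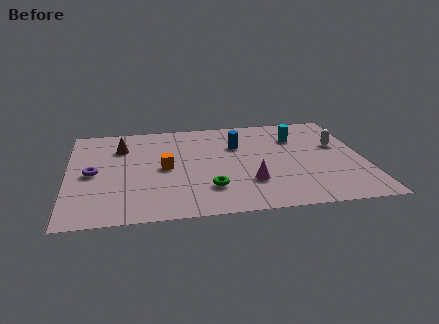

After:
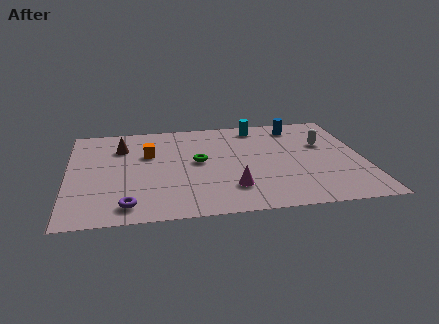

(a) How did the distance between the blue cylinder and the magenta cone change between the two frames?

+2.8

The distance was about 3.5 in the first image and 6.3 in the second, so they moved 2.8 units further apart.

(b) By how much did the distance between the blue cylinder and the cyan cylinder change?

-0.9

Before: roughly 2.7 units apart; after: 1.8. That's 0.9 units closer together.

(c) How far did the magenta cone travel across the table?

0.9

From (8.0, 2.6) to (7.2, 2.2), the magenta cone covered √(0.8² + 0.4²) ≈ 0.9 units.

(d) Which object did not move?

the brown cone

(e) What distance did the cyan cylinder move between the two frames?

2.1

The cyan cylinder was near (10.3, 6.5) before and (8.6, 7.8) after, so it travelled √(1.7² + 1.3²) ≈ 2.1 units.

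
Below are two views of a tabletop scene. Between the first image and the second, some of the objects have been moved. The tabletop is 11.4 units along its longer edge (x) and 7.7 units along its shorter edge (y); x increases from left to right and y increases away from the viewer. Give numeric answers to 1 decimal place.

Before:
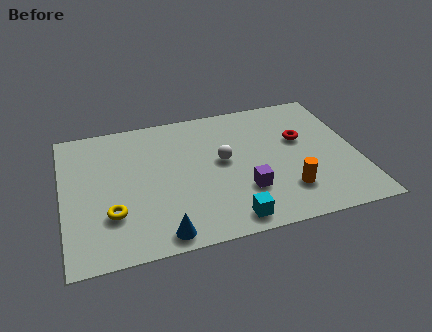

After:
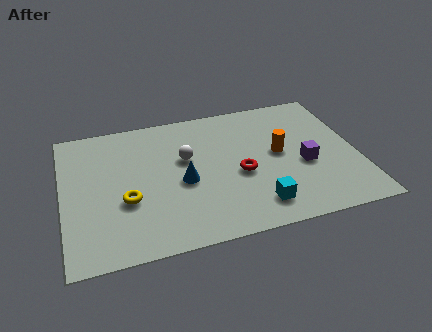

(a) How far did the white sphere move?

1.5

The white sphere moved from about (6.2, 4.2) to (4.8, 4.7), a distance of √(1.4² + 0.5²) ≈ 1.5.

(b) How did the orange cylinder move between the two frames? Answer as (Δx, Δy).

(-0.1, 2.2)

From the two frames, the orange cylinder sits at roughly (8.5, 1.9) before and (8.4, 4.1) after.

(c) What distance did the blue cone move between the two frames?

2.8

The blue cone was near (3.6, 0.8) before and (4.6, 3.4) after, so it travelled √(1.0² + 2.6²) ≈ 2.8 units.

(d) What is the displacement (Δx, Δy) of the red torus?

(-2.5, -1.4)

The red torus started near (9.3, 4.7) and ended near (6.8, 3.3).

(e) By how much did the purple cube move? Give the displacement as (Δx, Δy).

(2.4, 0.9)

From the two frames, the purple cube sits at roughly (6.9, 2.3) before and (9.3, 3.2) after.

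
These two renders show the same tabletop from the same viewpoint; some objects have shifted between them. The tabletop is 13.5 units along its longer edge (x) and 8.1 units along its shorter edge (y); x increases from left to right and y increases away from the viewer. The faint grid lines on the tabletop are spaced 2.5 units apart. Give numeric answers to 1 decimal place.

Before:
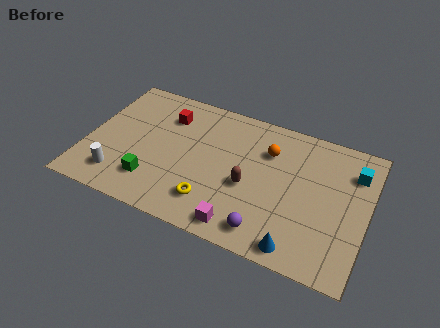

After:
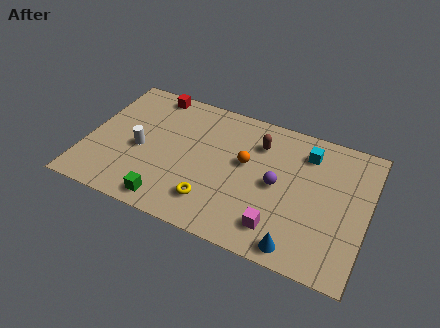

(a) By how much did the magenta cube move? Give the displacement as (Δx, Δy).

(1.7, 0.6)

The magenta cube was at about (7.8, 1.0) and moved to about (9.5, 1.6).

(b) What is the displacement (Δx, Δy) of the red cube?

(-0.9, 1.2)

The red cube started near (3.6, 6.1) and ended near (2.7, 7.3).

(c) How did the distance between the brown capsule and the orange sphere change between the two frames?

-1.0

The distance was about 2.5 in the first image and 1.5 in the second, so they moved 1.0 units closer together.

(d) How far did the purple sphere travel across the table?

2.8

The purple sphere was near (9.0, 1.2) before and (9.2, 4.0) after, so it travelled √(0.2² + 2.8²) ≈ 2.8 units.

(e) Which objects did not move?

the blue cone and the yellow torus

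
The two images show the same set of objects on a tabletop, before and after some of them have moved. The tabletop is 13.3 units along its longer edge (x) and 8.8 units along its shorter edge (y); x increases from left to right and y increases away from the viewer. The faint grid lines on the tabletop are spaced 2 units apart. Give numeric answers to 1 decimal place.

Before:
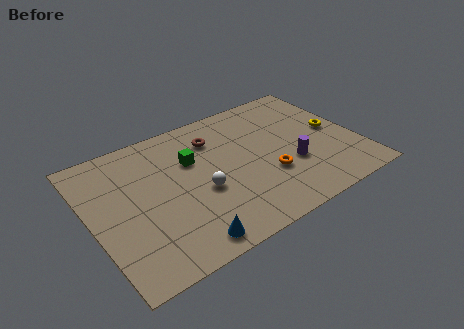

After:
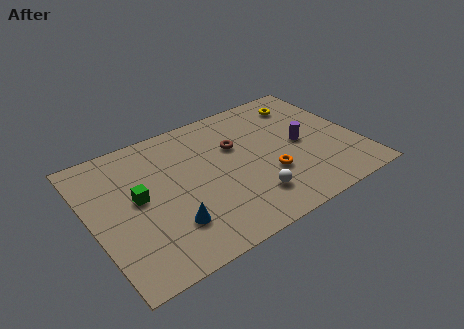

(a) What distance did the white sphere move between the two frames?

2.7

The white sphere moved from about (5.3, 3.6) to (7.5, 2.0), a distance of √(2.2² + 1.6²) ≈ 2.7.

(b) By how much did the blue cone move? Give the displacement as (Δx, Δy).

(-0.5, 1.3)

The blue cone was at about (4.0, 1.0) and moved to about (3.5, 2.3).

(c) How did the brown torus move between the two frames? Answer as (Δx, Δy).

(0.9, -1.0)

The brown torus was at about (6.5, 6.7) and moved to about (7.4, 5.7).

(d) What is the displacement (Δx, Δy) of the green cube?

(-2.9, -1.1)

The green cube started near (5.2, 5.8) and ended near (2.3, 4.7).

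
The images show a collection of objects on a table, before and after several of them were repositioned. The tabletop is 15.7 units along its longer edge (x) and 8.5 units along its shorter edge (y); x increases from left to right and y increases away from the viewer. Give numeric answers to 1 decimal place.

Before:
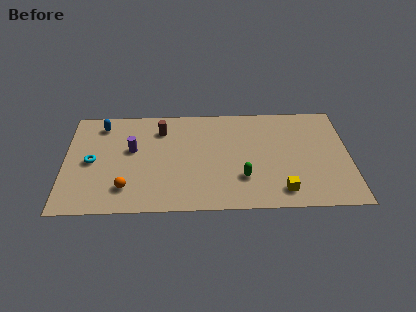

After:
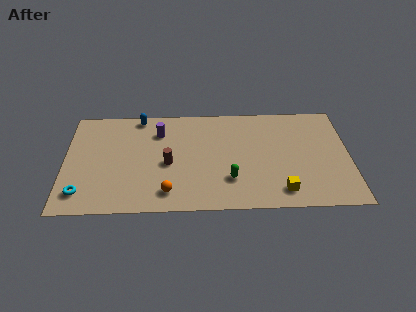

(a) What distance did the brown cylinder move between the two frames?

2.8

The brown cylinder was near (5.3, 6.6) before and (5.7, 3.8) after, so it travelled √(0.4² + 2.8²) ≈ 2.8 units.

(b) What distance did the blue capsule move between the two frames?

2.2

The blue capsule was near (2.0, 7.1) before and (4.1, 7.7) after, so it travelled √(2.1² + 0.6²) ≈ 2.2 units.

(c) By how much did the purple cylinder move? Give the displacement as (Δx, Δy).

(1.5, 1.4)

The purple cylinder was at about (3.7, 5.0) and moved to about (5.2, 6.4).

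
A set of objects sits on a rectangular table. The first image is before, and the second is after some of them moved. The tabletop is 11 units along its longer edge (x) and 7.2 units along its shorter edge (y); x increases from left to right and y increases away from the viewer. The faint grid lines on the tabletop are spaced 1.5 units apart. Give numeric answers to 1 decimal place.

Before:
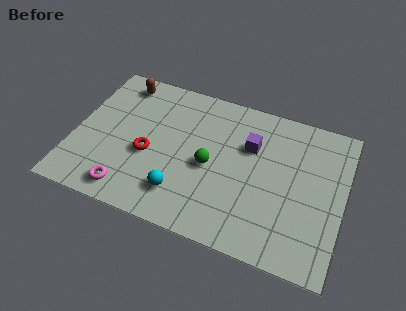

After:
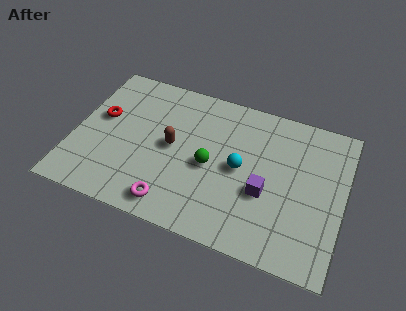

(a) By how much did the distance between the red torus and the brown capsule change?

-0.5

Before: roughly 3.5 units apart; after: 3.0. That's 0.5 units closer together.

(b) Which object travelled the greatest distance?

the brown capsule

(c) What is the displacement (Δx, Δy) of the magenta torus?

(1.8, 0.0)

The magenta torus was at about (2.5, 1.0) and moved to about (4.3, 1.0).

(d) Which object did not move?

the green sphere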